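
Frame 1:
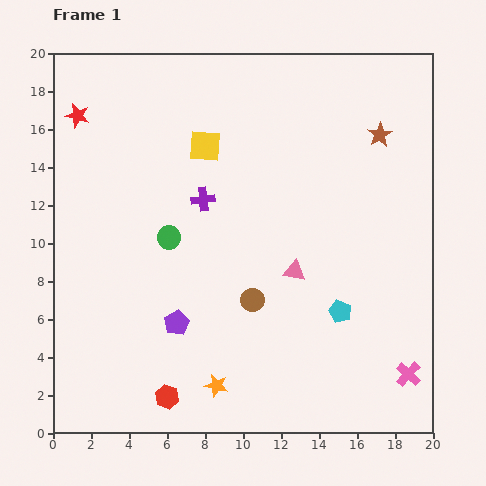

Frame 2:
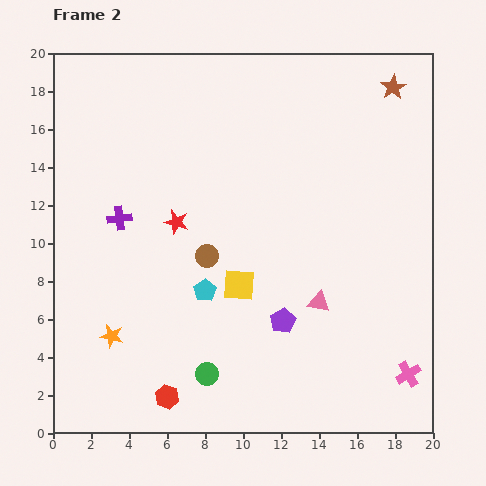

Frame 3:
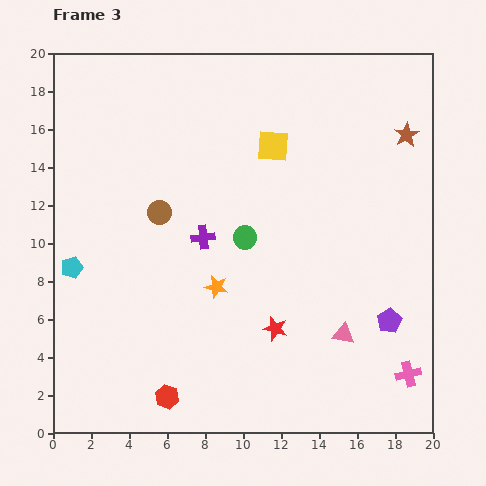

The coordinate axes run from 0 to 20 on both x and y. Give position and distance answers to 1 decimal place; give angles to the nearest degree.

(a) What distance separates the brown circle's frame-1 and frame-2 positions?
3.3

The brown circle moved from (10.5, 7.0) to (8.1, 9.3), a distance of √(2.4² + 2.3²) ≈ 3.3.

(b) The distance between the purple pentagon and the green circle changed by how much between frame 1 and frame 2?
+0.4

Distance in frame 1: 4.5. Distance in frame 2: 4.9.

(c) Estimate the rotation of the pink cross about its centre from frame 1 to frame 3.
34° clockwise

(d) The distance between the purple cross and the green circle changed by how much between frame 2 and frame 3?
-7.2

Distance in frame 2: 9.4. Distance in frame 3: 2.2.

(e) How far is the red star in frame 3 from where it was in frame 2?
7.6

The red star moved from (6.5, 11.1) to (11.7, 5.5), a distance of √(5.2² + 5.6²) ≈ 7.6.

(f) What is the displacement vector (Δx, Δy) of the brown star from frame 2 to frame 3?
(0.7, -2.5)

The brown star was at (17.9, 18.2) in frame 2 and (18.6, 15.7) in frame 3.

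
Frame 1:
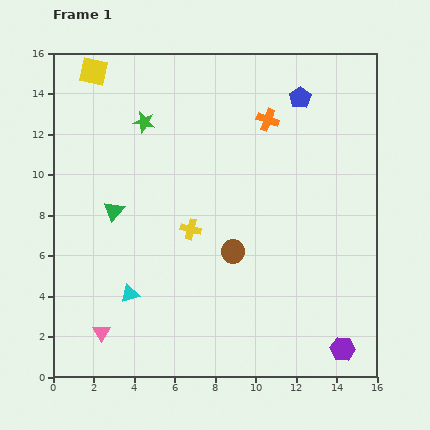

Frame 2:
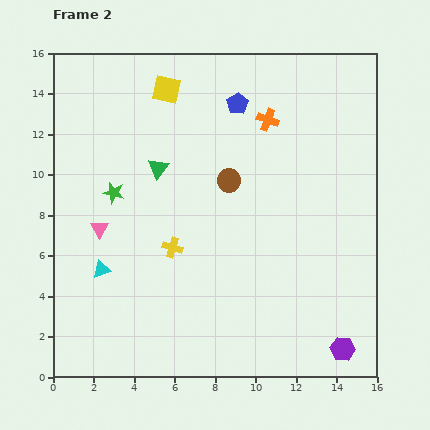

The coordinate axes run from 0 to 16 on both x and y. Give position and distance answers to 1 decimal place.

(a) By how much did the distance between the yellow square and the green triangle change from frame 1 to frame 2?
-3.1

Distance in frame 1: 7.0. Distance in frame 2: 3.9.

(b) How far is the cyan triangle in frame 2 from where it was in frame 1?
1.8

The cyan triangle moved from (3.8, 4.1) to (2.4, 5.3), a distance of √(1.4² + 1.2²) ≈ 1.8.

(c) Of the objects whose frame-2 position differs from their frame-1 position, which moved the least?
the yellow cross

(moved 1.3)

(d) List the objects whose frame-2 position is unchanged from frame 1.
the orange cross, the purple hexagon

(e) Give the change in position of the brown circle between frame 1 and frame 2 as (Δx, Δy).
(-0.2, 3.5)

The brown circle was at (8.9, 6.2) in frame 1 and (8.7, 9.7) in frame 2.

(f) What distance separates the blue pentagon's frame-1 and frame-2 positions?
3.1

The blue pentagon moved from (12.2, 13.8) to (9.1, 13.5), a distance of √(3.1² + 0.3²) ≈ 3.1.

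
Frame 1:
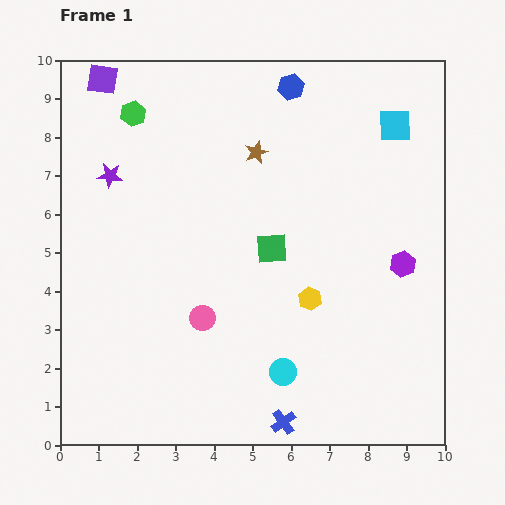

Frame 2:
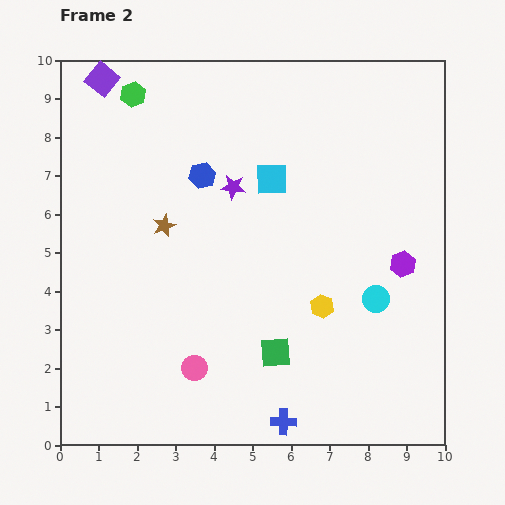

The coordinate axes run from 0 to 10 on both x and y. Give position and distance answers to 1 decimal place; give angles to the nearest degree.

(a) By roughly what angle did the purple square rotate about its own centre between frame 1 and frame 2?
32° clockwise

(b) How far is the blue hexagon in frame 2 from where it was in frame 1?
3.3

The blue hexagon moved from (6.0, 9.3) to (3.7, 7.0), a distance of √(2.3² + 2.3²) ≈ 3.3.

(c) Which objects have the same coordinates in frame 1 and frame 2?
the purple hexagon, the purple square, the blue cross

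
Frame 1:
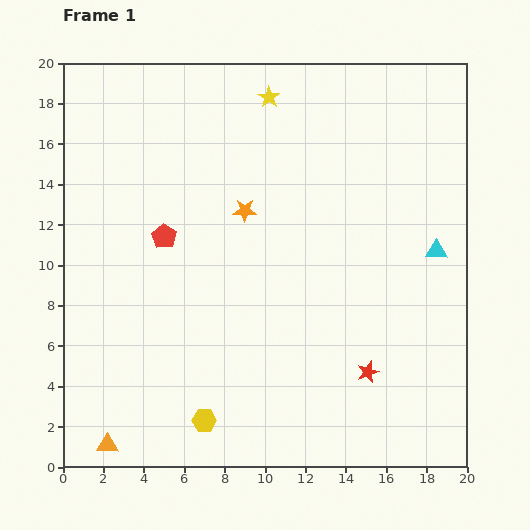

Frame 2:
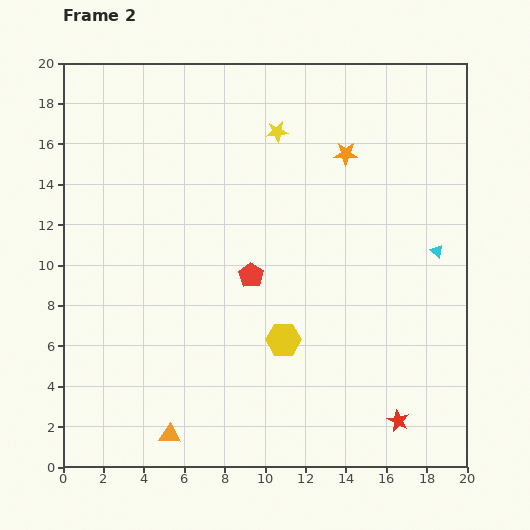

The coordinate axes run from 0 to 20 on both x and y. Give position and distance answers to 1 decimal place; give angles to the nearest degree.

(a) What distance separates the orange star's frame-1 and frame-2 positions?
5.7

The orange star moved from (9.0, 12.7) to (14.0, 15.5), a distance of √(5.0² + 2.8²) ≈ 5.7.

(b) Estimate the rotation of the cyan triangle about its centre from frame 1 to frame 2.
39° clockwise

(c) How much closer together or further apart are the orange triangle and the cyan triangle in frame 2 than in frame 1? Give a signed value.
-2.9

Distance in frame 1: 18.9. Distance in frame 2: 16.0.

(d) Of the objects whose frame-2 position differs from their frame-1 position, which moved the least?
the yellow star

(moved 1.7)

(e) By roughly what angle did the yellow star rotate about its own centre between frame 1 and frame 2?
31° clockwise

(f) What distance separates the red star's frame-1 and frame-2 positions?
2.8

The red star moved from (15.1, 4.7) to (16.6, 2.3), a distance of √(1.5² + 2.4²) ≈ 2.8.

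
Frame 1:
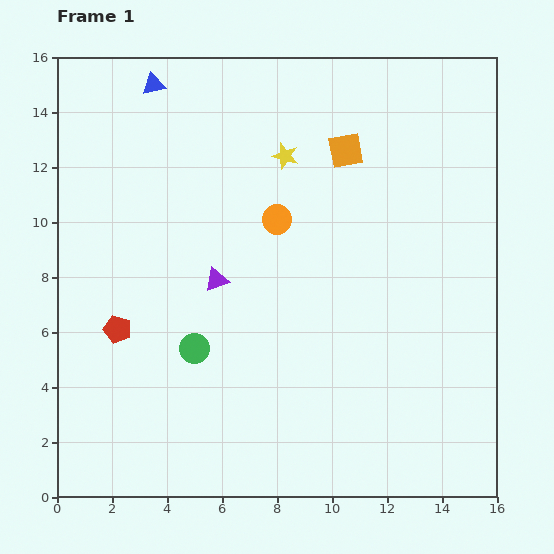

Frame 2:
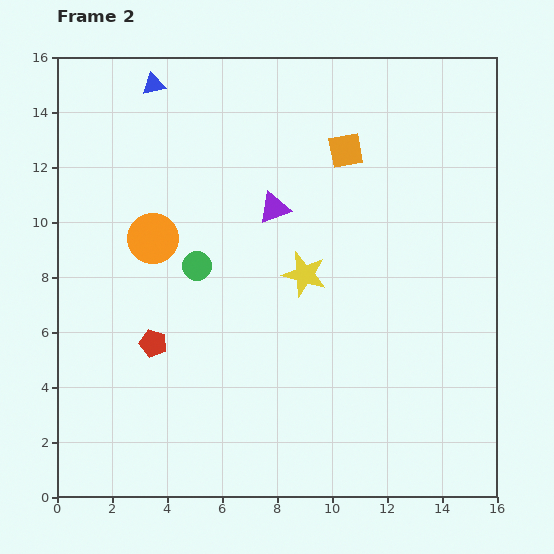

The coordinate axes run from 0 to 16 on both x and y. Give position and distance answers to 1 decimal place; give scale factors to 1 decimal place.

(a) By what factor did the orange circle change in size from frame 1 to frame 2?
1.7×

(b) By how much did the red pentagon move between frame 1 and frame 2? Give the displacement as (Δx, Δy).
(1.3, -0.5)

The red pentagon was at (2.2, 6.1) in frame 1 and (3.5, 5.6) in frame 2.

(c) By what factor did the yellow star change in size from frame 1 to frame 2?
1.7×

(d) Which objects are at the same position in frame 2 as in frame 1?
the blue triangle, the orange square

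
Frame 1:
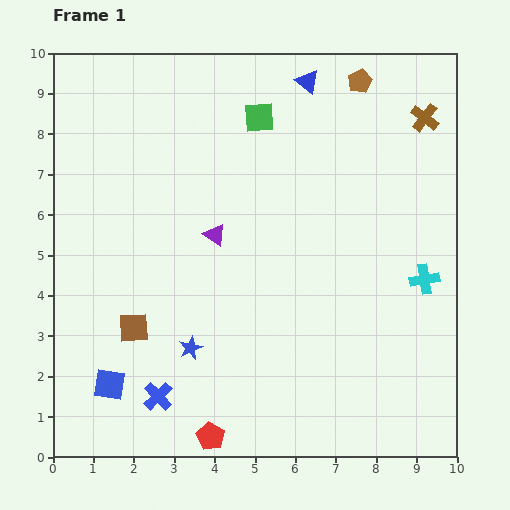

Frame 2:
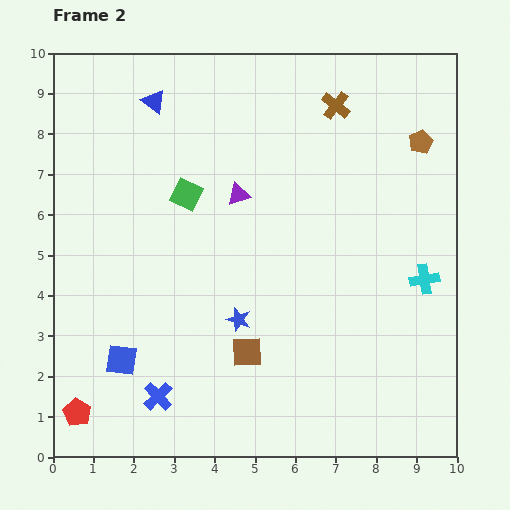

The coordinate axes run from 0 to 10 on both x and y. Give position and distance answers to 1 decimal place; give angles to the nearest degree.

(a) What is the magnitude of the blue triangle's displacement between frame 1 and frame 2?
3.8

The blue triangle moved from (6.3, 9.3) to (2.5, 8.8), a distance of √(3.8² + 0.5²) ≈ 3.8.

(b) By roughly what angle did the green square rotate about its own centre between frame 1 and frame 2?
30° clockwise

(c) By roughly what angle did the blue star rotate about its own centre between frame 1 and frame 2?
29° counter-clockwise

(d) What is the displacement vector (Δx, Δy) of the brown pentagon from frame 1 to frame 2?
(1.5, -1.5)

The brown pentagon was at (7.6, 9.3) in frame 1 and (9.1, 7.8) in frame 2.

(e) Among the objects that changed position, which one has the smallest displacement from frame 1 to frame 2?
the blue square

(moved 0.7)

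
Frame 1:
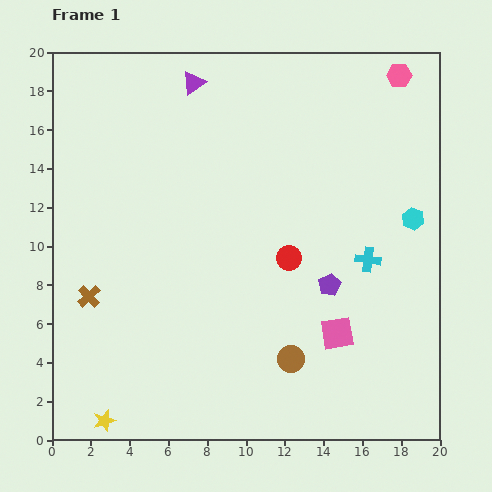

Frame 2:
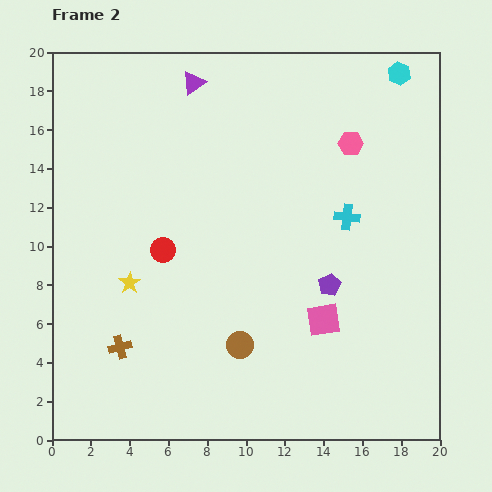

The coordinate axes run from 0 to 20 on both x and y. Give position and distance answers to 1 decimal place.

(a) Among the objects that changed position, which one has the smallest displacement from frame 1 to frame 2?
the pink square

(moved 1.0)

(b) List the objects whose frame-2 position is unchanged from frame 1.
the purple triangle, the purple pentagon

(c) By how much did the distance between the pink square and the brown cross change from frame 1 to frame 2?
-2.3

Distance in frame 1: 12.9. Distance in frame 2: 10.6.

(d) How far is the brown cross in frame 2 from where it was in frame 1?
3.1

The brown cross moved from (1.9, 7.4) to (3.5, 4.8), a distance of √(1.6² + 2.6²) ≈ 3.1.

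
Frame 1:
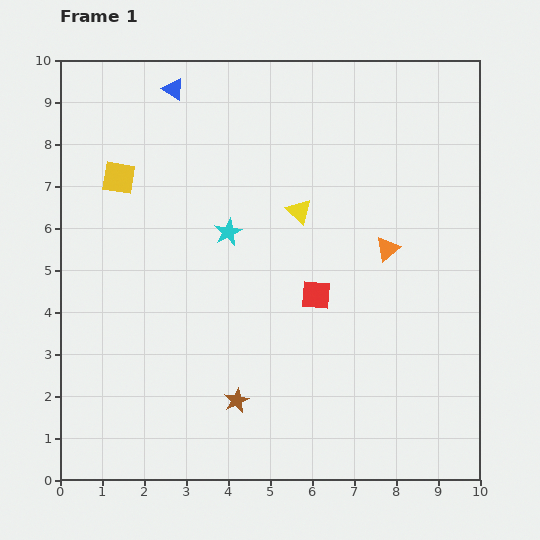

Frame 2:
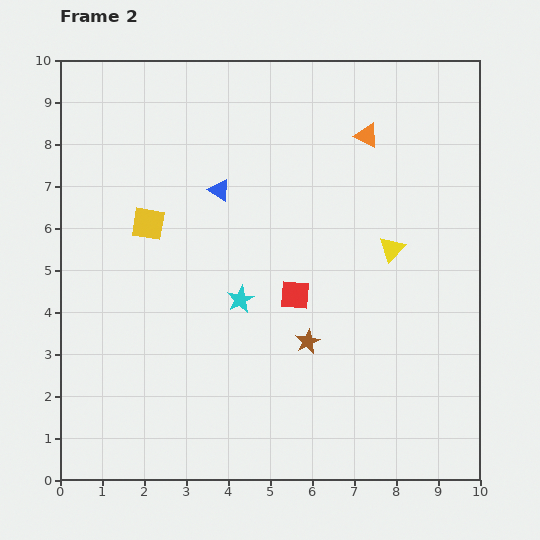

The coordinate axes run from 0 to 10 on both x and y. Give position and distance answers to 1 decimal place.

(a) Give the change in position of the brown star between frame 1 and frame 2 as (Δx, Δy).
(1.7, 1.4)

The brown star was at (4.2, 1.9) in frame 1 and (5.9, 3.3) in frame 2.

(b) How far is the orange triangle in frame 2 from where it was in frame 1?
2.7

The orange triangle moved from (7.8, 5.5) to (7.3, 8.2), a distance of √(0.5² + 2.7²) ≈ 2.7.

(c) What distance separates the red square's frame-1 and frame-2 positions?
0.5

The red square moved from (6.1, 4.4) to (5.6, 4.4), a distance of √(0.5² + 0.0²) ≈ 0.5.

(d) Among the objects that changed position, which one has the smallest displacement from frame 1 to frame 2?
the red square

(moved 0.5)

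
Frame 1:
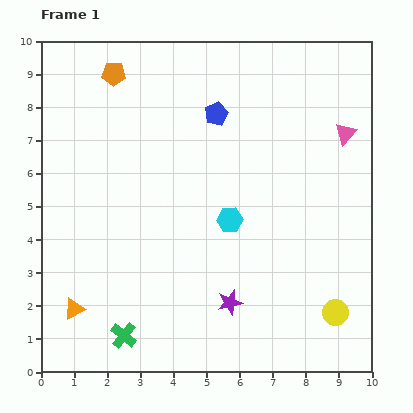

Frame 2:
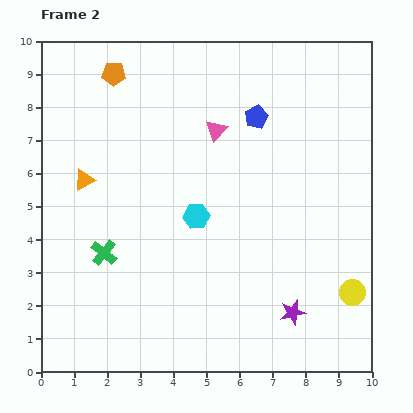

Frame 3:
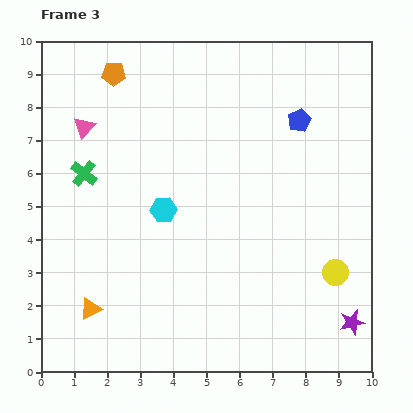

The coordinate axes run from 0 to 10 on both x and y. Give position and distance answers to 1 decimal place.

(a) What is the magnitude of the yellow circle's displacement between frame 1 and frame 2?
0.8

The yellow circle moved from (8.9, 1.8) to (9.4, 2.4), a distance of √(0.5² + 0.6²) ≈ 0.8.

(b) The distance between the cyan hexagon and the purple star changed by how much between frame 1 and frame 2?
+1.6

Distance in frame 1: 2.5. Distance in frame 2: 4.1.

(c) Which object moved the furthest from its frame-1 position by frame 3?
the pink triangle

(moved 7.9; next 5.0)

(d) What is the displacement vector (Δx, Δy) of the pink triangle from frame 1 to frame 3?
(-7.9, 0.2)

The pink triangle was at (9.2, 7.2) in frame 1 and (1.3, 7.4) in frame 3.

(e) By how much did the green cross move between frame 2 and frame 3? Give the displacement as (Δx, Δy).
(-0.6, 2.4)

The green cross was at (1.9, 3.6) in frame 2 and (1.3, 6.0) in frame 3.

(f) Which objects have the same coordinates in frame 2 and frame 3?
the orange pentagon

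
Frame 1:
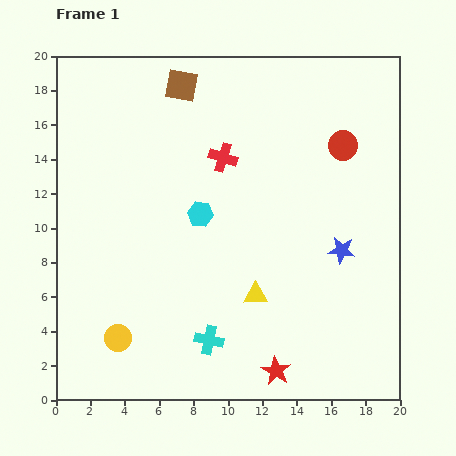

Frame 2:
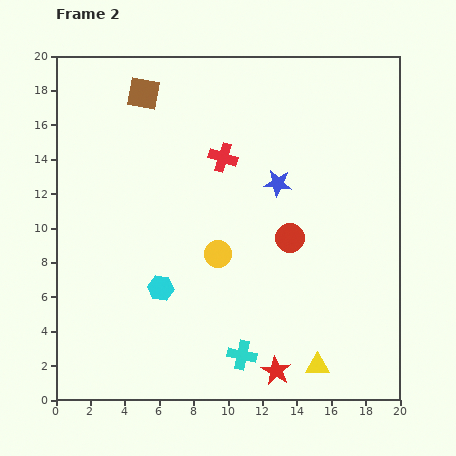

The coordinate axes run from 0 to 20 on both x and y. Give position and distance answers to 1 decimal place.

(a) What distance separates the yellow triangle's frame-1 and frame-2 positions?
5.5

The yellow triangle moved from (11.6, 6.1) to (15.2, 2.0), a distance of √(3.6² + 4.1²) ≈ 5.5.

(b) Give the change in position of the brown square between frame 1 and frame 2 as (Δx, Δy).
(-2.2, -0.5)

The brown square was at (7.3, 18.3) in frame 1 and (5.1, 17.8) in frame 2.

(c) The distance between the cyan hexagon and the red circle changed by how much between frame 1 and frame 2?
-1.2

Distance in frame 1: 9.2. Distance in frame 2: 8.0.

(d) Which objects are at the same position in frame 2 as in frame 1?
the red cross, the red star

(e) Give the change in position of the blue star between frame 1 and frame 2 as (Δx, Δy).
(-3.7, 3.9)

The blue star was at (16.6, 8.7) in frame 1 and (12.9, 12.6) in frame 2.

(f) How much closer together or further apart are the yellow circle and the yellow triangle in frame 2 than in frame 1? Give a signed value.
+0.3

Distance in frame 1: 8.4. Distance in frame 2: 8.7.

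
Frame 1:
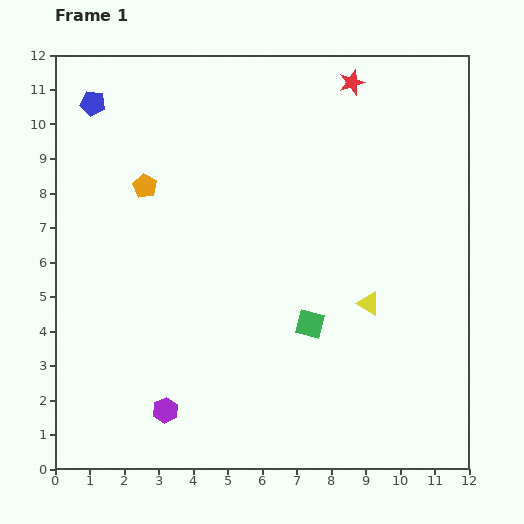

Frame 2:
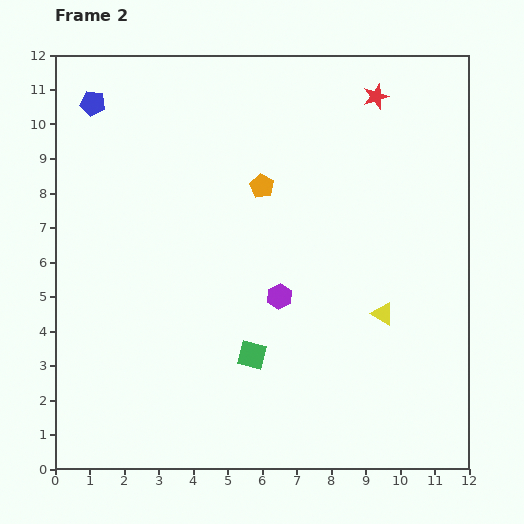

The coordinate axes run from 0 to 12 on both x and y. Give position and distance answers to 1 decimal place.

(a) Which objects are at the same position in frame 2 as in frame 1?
the blue pentagon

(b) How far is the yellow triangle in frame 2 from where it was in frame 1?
0.5

The yellow triangle moved from (9.1, 4.8) to (9.5, 4.5), a distance of √(0.4² + 0.3²) ≈ 0.5.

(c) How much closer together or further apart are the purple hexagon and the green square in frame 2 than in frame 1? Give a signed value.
-3.0

Distance in frame 1: 4.9. Distance in frame 2: 1.9.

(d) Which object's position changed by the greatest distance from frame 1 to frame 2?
the purple hexagon

(moved 4.7; next 3.4)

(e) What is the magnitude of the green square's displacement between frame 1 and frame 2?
1.9

The green square moved from (7.4, 4.2) to (5.7, 3.3), a distance of √(1.7² + 0.9²) ≈ 1.9.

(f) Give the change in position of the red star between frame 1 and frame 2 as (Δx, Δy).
(0.7, -0.4)

The red star was at (8.6, 11.2) in frame 1 and (9.3, 10.8) in frame 2.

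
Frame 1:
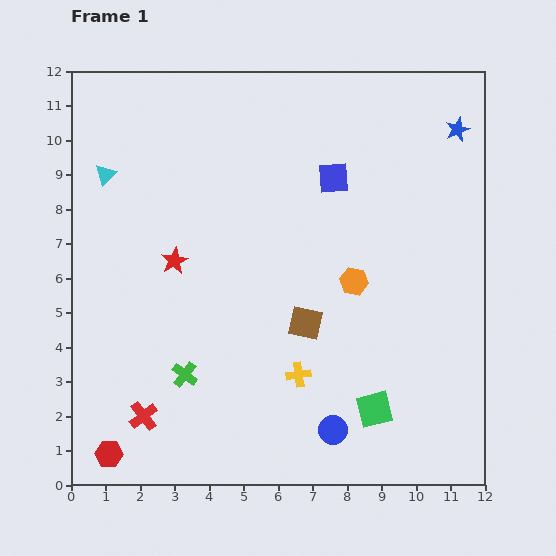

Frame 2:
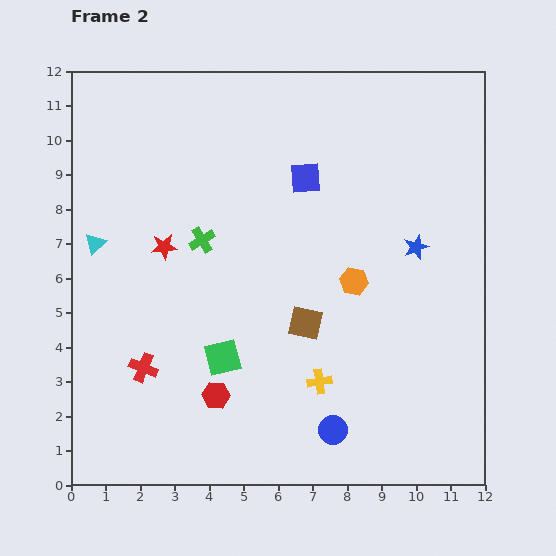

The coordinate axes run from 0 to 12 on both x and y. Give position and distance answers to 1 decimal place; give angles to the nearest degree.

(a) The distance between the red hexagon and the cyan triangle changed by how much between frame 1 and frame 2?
-2.5

Distance in frame 1: 8.1. Distance in frame 2: 5.6.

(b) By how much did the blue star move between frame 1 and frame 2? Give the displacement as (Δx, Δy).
(-1.2, -3.4)

The blue star was at (11.2, 10.3) in frame 1 and (10.0, 6.9) in frame 2.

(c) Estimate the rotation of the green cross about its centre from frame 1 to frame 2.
21° clockwise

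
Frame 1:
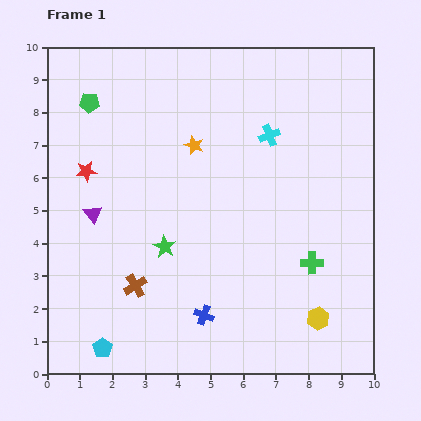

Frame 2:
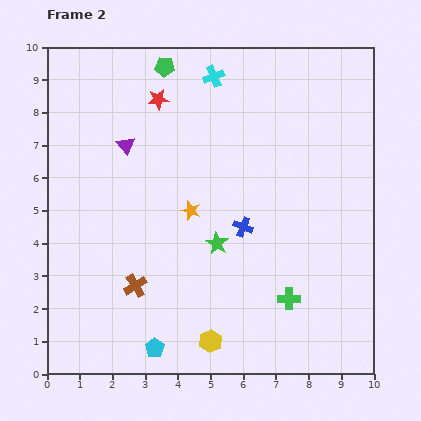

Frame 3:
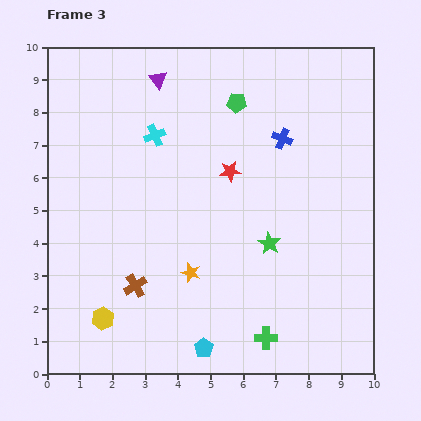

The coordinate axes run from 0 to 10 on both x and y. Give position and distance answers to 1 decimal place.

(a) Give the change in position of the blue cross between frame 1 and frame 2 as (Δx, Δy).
(1.2, 2.7)

The blue cross was at (4.8, 1.8) in frame 1 and (6.0, 4.5) in frame 2.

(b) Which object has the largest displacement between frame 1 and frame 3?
the yellow hexagon

(moved 6.6; next 5.9)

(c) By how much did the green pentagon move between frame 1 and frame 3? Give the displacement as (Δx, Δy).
(4.5, 0.0)

The green pentagon was at (1.3, 8.3) in frame 1 and (5.8, 8.3) in frame 3.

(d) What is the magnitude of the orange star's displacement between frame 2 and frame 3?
1.9

The orange star moved from (4.4, 5.0) to (4.4, 3.1), a distance of √(0.0² + 1.9²) ≈ 1.9.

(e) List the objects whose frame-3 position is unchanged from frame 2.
the brown cross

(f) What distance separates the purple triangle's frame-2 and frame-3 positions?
2.2

The purple triangle moved from (2.4, 7.0) to (3.4, 9.0), a distance of √(1.0² + 2.0²) ≈ 2.2.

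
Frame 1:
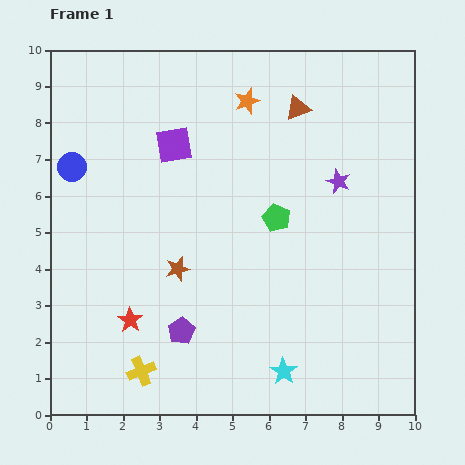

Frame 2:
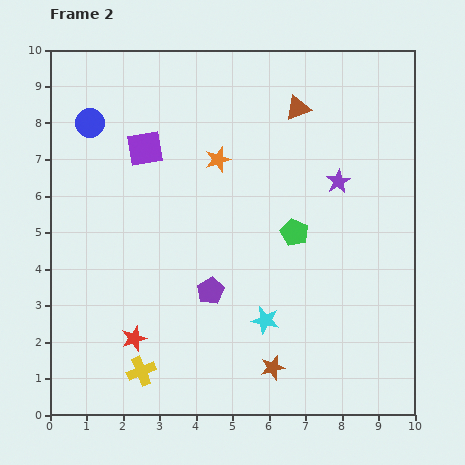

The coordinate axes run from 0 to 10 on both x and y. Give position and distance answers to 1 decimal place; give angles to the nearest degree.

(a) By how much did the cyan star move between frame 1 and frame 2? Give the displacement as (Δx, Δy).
(-0.5, 1.4)

The cyan star was at (6.4, 1.2) in frame 1 and (5.9, 2.6) in frame 2.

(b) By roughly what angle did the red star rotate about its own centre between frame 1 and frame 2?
20° clockwise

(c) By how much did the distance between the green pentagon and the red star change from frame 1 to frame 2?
+0.4

Distance in frame 1: 4.9. Distance in frame 2: 5.3.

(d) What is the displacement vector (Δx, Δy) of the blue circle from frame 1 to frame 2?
(0.5, 1.2)

The blue circle was at (0.6, 6.8) in frame 1 and (1.1, 8.0) in frame 2.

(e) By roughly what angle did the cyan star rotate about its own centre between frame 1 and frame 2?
21° counter-clockwise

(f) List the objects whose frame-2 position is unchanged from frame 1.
the purple star, the yellow cross, the brown triangle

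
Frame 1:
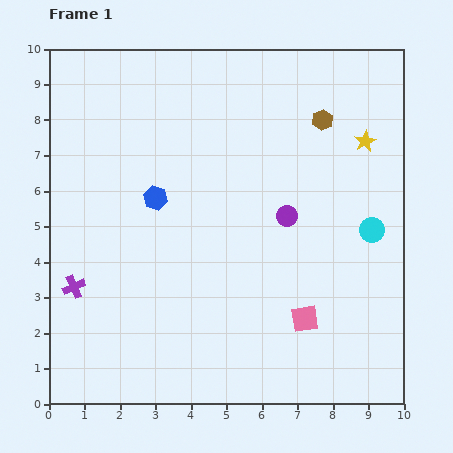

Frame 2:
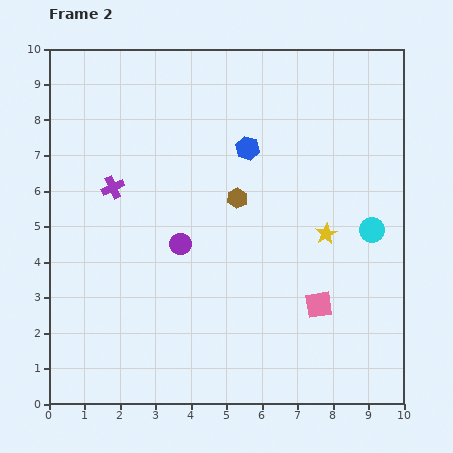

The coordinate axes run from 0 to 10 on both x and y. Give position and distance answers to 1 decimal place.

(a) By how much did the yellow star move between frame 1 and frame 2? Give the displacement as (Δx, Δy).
(-1.1, -2.6)

The yellow star was at (8.9, 7.4) in frame 1 and (7.8, 4.8) in frame 2.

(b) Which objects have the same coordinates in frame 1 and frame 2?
the cyan circle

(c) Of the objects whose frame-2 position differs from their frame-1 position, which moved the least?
the pink square

(moved 0.6)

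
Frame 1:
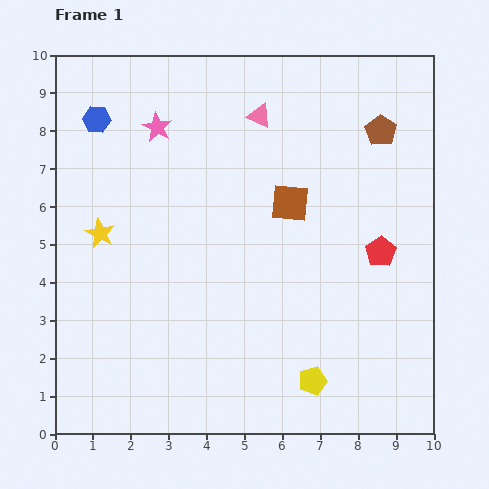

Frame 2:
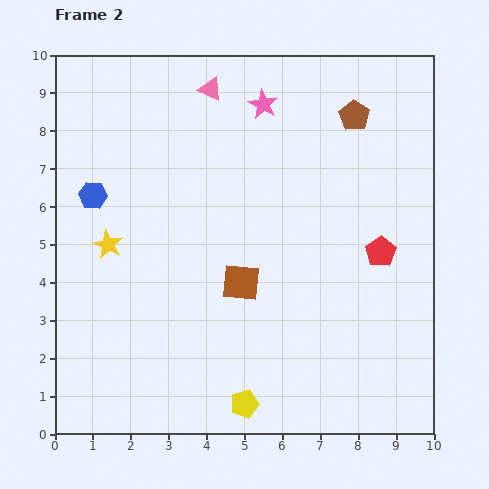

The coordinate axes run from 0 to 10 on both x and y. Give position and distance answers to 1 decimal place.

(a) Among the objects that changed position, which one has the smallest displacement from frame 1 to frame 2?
the yellow star

(moved 0.4)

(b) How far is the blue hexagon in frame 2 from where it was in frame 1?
2.0

The blue hexagon moved from (1.1, 8.3) to (1.0, 6.3), a distance of √(0.1² + 2.0²) ≈ 2.0.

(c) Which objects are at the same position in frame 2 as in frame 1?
the red pentagon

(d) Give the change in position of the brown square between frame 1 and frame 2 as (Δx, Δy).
(-1.3, -2.1)

The brown square was at (6.2, 6.1) in frame 1 and (4.9, 4.0) in frame 2.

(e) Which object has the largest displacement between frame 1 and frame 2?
the pink star

(moved 2.9; next 2.5)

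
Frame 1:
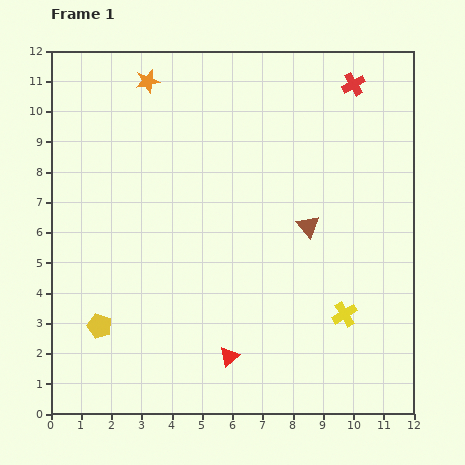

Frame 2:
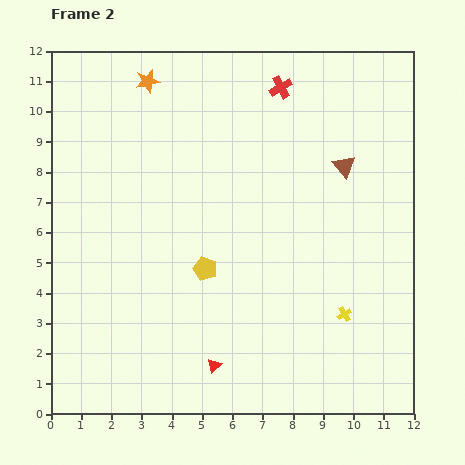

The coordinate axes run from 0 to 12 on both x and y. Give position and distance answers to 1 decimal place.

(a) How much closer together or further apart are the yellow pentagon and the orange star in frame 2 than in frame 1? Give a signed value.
-1.8

Distance in frame 1: 8.3. Distance in frame 2: 6.5.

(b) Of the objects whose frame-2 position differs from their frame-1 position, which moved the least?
the red triangle

(moved 0.6)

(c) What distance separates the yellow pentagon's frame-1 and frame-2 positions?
4.0

The yellow pentagon moved from (1.6, 2.9) to (5.1, 4.8), a distance of √(3.5² + 1.9²) ≈ 4.0.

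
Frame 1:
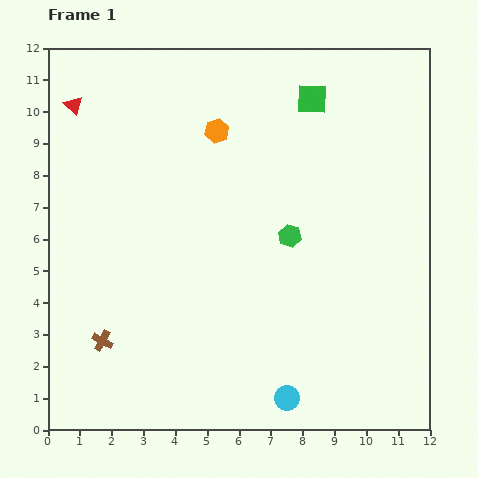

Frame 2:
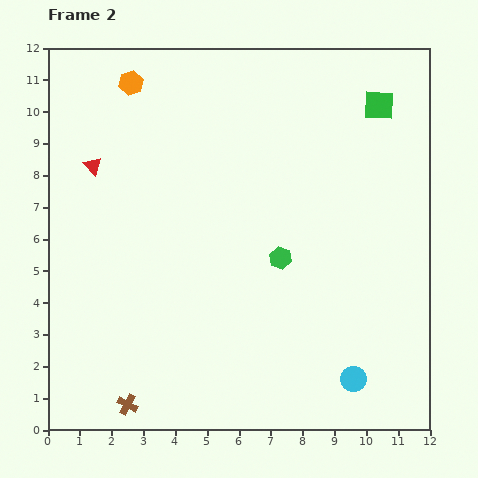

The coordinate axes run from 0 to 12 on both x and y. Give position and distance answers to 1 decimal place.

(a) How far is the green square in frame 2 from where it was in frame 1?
2.1

The green square moved from (8.3, 10.4) to (10.4, 10.2), a distance of √(2.1² + 0.2²) ≈ 2.1.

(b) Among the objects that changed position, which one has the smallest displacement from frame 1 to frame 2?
the green hexagon

(moved 0.8)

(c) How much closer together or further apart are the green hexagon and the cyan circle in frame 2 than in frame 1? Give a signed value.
-0.7

Distance in frame 1: 5.1. Distance in frame 2: 4.4.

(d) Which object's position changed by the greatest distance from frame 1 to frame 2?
the orange hexagon

(moved 3.1; next 2.2)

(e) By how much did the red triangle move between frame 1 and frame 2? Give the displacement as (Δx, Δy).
(0.6, -1.9)

The red triangle was at (0.8, 10.2) in frame 1 and (1.4, 8.3) in frame 2.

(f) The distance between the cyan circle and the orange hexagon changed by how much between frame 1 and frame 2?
+2.9

Distance in frame 1: 8.7. Distance in frame 2: 11.6.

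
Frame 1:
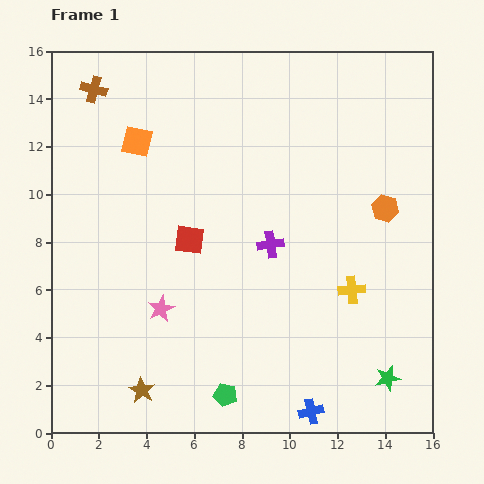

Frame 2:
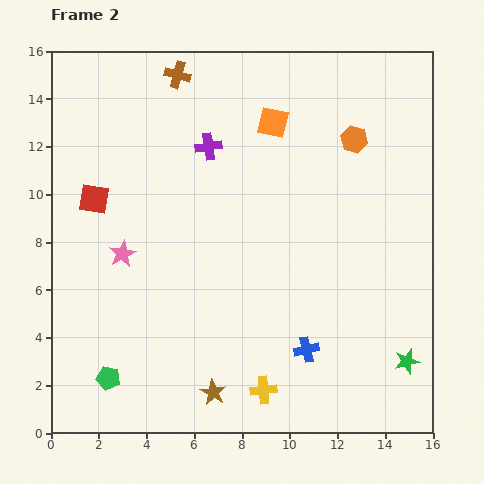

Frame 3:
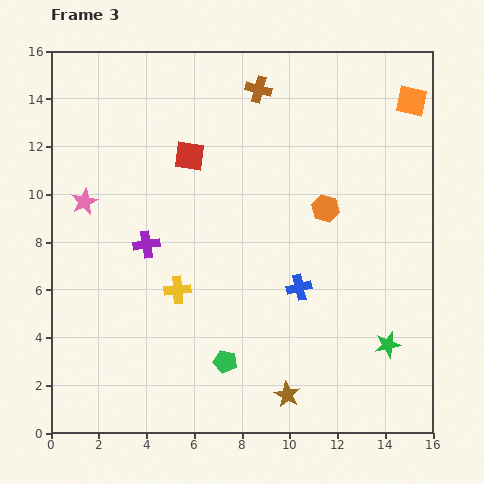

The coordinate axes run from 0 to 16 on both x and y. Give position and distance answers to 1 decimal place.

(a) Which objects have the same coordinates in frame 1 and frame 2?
none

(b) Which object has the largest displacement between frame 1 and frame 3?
the orange square

(moved 11.6; next 7.3)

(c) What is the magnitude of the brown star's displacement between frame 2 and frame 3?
3.1

The brown star moved from (6.8, 1.7) to (9.9, 1.6), a distance of √(3.1² + 0.1²) ≈ 3.1.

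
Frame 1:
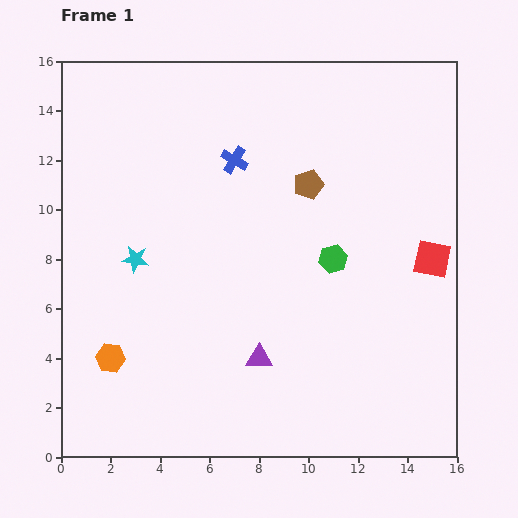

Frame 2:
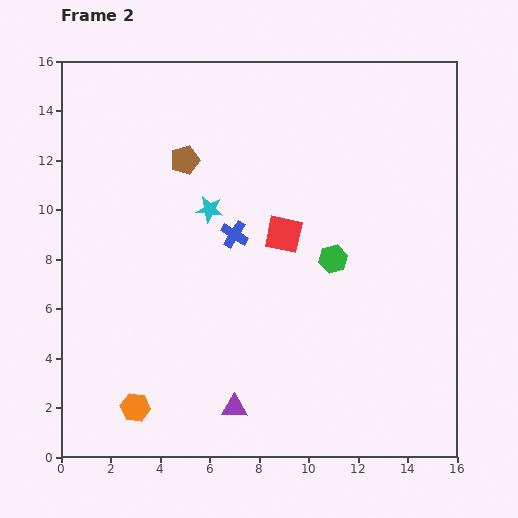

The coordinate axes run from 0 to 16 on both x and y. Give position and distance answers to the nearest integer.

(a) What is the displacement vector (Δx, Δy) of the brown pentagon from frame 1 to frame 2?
(-5, 1)

The brown pentagon was at (10, 11) in frame 1 and (5, 12) in frame 2.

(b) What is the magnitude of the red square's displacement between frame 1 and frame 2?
6

The red square moved from (15, 8) to (9, 9), a distance of √(6² + 1²) ≈ 6.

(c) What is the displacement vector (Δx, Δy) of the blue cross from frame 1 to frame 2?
(0, -3)

The blue cross was at (7, 12) in frame 1 and (7, 9) in frame 2.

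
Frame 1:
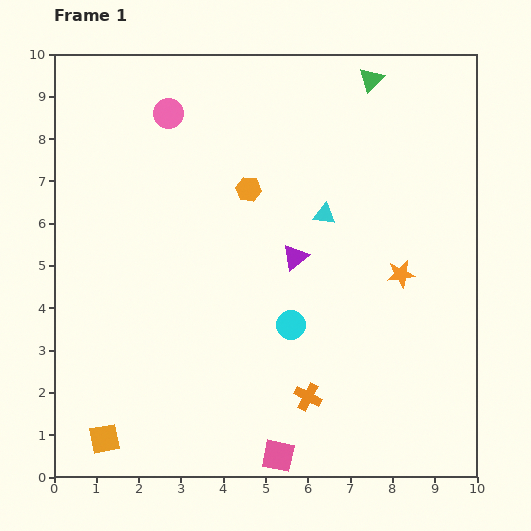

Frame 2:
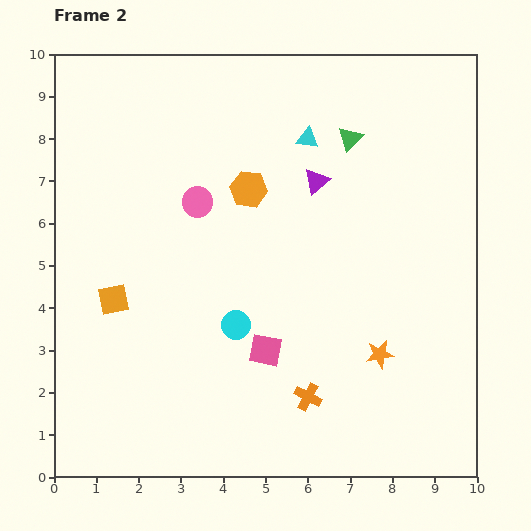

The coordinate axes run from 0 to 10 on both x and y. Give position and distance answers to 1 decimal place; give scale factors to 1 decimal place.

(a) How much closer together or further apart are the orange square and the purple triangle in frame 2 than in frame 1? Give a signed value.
-0.6

Distance in frame 1: 6.2. Distance in frame 2: 5.6.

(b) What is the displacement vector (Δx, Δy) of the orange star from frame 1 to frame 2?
(-0.5, -1.9)

The orange star was at (8.2, 4.8) in frame 1 and (7.7, 2.9) in frame 2.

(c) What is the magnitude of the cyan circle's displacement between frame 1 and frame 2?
1.3

The cyan circle moved from (5.6, 3.6) to (4.3, 3.6), a distance of √(1.3² + 0.0²) ≈ 1.3.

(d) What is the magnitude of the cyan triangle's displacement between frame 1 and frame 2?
1.8

The cyan triangle moved from (6.4, 6.2) to (6.0, 8.0), a distance of √(0.4² + 1.8²) ≈ 1.8.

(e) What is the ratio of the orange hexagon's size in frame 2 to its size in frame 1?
1.5×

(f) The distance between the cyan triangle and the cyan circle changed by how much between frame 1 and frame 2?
+2.0

Distance in frame 1: 2.7. Distance in frame 2: 4.7.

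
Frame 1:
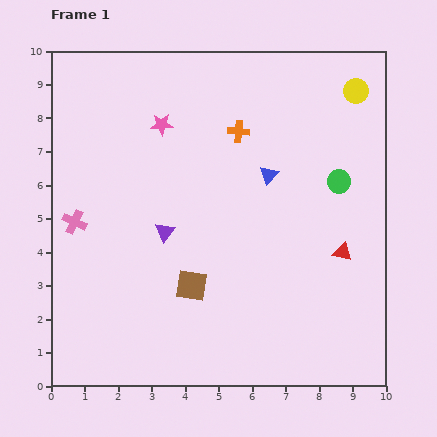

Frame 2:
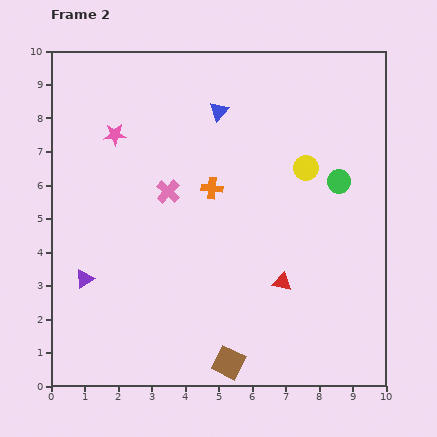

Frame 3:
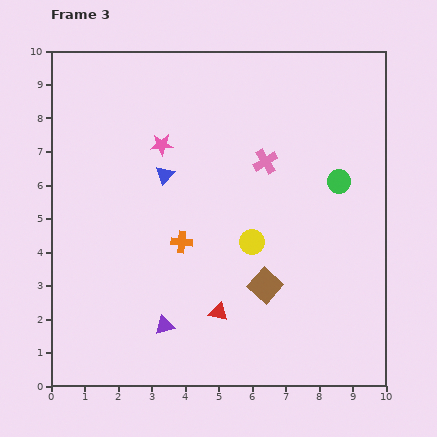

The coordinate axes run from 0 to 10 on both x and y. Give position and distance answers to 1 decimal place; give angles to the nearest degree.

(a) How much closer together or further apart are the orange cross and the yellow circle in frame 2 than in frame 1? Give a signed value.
-0.8

Distance in frame 1: 3.7. Distance in frame 2: 2.9.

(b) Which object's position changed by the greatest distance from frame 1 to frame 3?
the pink cross

(moved 6.0; next 5.5)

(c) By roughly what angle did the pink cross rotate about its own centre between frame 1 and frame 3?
33° clockwise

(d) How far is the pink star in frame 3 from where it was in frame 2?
1.4

The pink star moved from (1.9, 7.5) to (3.3, 7.2), a distance of √(1.4² + 0.3²) ≈ 1.4.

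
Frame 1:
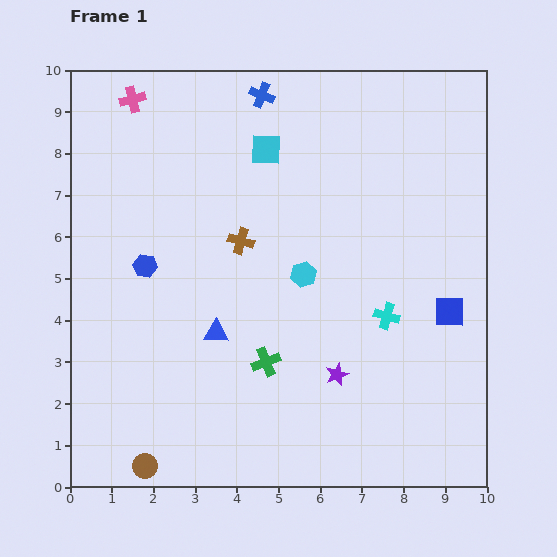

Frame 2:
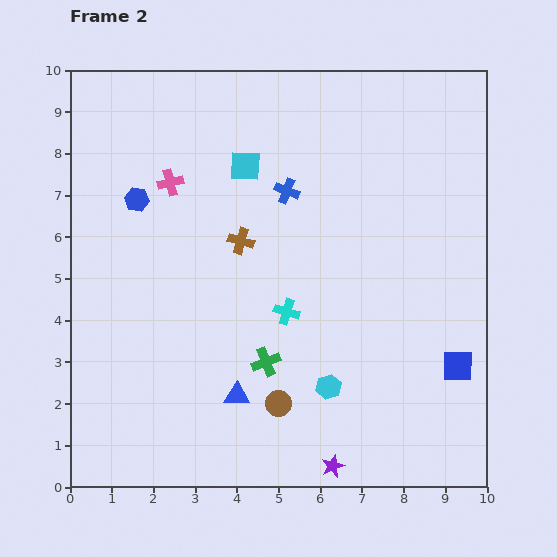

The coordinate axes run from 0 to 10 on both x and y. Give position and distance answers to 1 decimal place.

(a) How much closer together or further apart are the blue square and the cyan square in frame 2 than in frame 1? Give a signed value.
+1.1

Distance in frame 1: 5.9. Distance in frame 2: 7.0.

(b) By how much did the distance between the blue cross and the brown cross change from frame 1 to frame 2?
-1.9

Distance in frame 1: 3.5. Distance in frame 2: 1.6.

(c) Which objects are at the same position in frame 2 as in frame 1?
the green cross, the brown cross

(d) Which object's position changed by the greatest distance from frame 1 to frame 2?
the brown circle

(moved 3.5; next 2.8)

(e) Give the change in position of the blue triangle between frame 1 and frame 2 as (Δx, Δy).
(0.5, -1.5)

The blue triangle was at (3.5, 3.7) in frame 1 and (4.0, 2.2) in frame 2.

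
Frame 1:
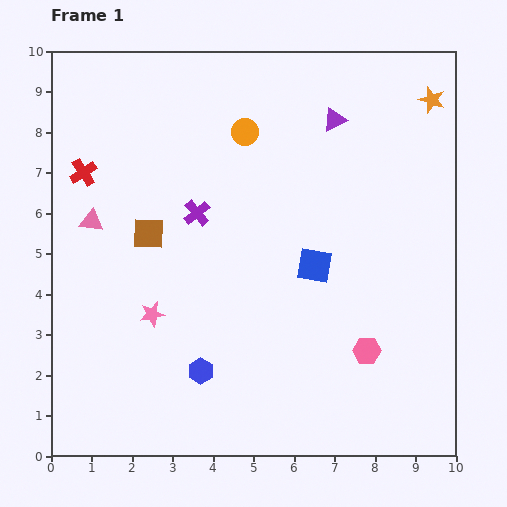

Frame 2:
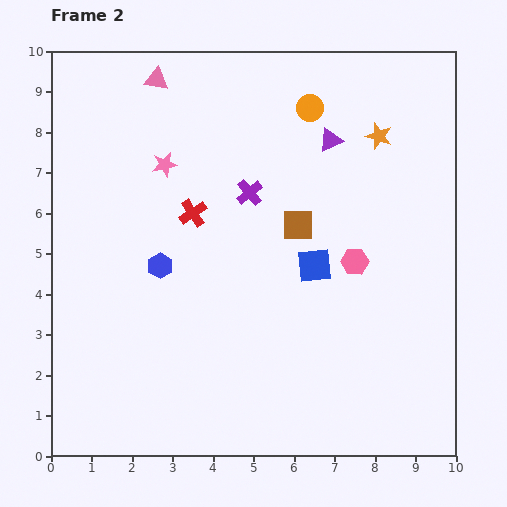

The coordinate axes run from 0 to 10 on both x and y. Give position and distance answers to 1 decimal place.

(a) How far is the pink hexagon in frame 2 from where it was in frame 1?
2.2

The pink hexagon moved from (7.8, 2.6) to (7.5, 4.8), a distance of √(0.3² + 2.2²) ≈ 2.2.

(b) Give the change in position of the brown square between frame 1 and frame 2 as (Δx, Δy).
(3.7, 0.2)

The brown square was at (2.4, 5.5) in frame 1 and (6.1, 5.7) in frame 2.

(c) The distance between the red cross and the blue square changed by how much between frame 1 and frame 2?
-2.8

Distance in frame 1: 6.1. Distance in frame 2: 3.3.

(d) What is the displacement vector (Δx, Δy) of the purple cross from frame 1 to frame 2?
(1.3, 0.5)

The purple cross was at (3.6, 6.0) in frame 1 and (4.9, 6.5) in frame 2.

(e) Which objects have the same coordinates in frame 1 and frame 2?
the blue square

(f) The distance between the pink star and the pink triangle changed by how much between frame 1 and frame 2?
-0.6

Distance in frame 1: 2.7. Distance in frame 2: 2.1.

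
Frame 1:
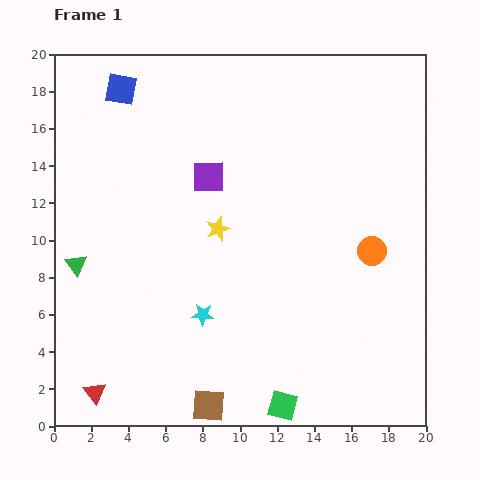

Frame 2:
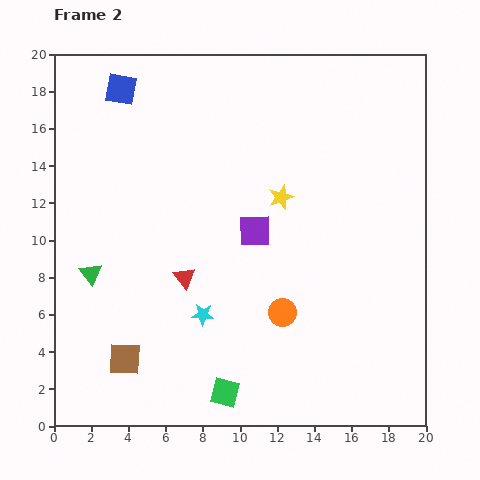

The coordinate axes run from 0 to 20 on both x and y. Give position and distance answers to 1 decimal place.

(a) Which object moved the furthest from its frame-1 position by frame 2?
the red triangle

(moved 7.8; next 5.8)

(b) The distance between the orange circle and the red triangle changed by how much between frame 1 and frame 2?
-11.1

Distance in frame 1: 16.7. Distance in frame 2: 5.6.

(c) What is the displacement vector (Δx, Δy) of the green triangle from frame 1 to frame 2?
(0.8, -0.5)

The green triangle was at (1.2, 8.7) in frame 1 and (2.0, 8.2) in frame 2.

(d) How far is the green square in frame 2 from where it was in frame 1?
3.2

The green square moved from (12.3, 1.1) to (9.2, 1.8), a distance of √(3.1² + 0.7²) ≈ 3.2.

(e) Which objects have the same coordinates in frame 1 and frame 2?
the blue square, the cyan star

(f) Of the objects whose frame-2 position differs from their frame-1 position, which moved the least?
the green triangle

(moved 0.9)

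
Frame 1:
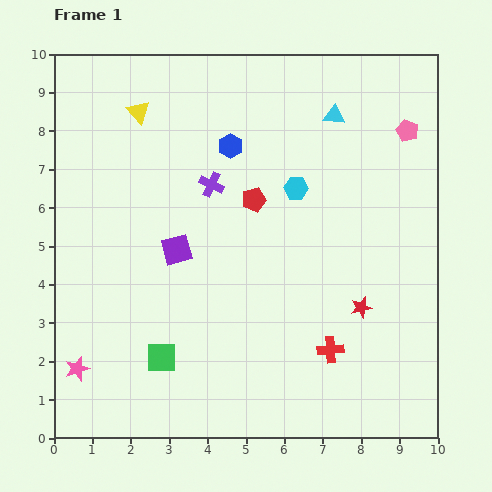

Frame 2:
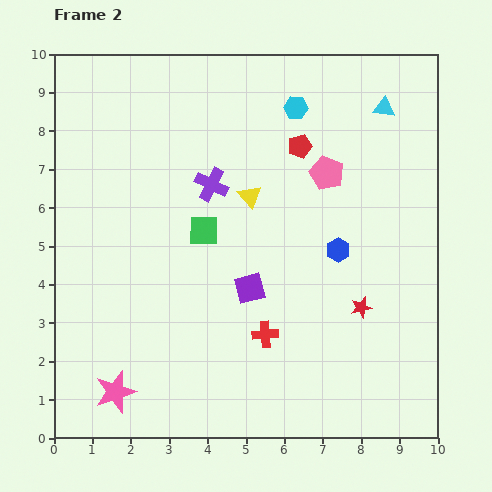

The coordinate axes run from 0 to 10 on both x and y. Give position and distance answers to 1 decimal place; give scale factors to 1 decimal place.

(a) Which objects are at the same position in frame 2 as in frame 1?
the red star, the purple cross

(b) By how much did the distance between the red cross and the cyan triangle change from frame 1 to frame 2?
+0.6

Distance in frame 1: 6.1. Distance in frame 2: 6.7.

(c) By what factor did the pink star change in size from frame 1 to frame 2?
1.7×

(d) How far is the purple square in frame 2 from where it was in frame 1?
2.1

The purple square moved from (3.2, 4.9) to (5.1, 3.9), a distance of √(1.9² + 1.0²) ≈ 2.1.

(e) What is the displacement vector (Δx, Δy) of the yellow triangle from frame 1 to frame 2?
(2.9, -2.2)

The yellow triangle was at (2.2, 8.5) in frame 1 and (5.1, 6.3) in frame 2.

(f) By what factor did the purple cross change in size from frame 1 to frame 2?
1.3×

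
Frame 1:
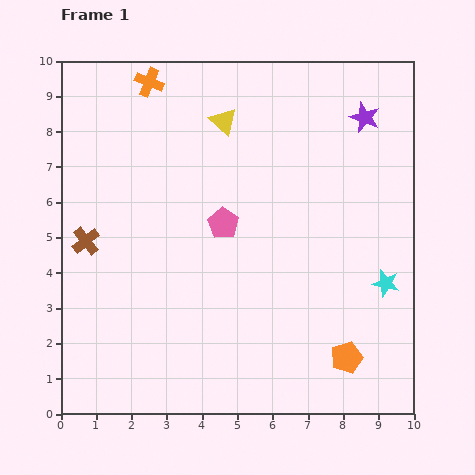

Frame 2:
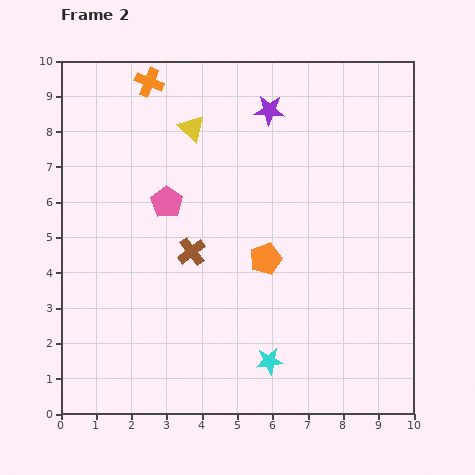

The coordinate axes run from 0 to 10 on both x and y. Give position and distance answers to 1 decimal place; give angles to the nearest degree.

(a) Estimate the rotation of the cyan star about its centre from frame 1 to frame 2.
21° counter-clockwise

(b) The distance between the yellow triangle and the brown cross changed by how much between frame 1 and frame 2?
-1.7

Distance in frame 1: 5.2. Distance in frame 2: 3.5.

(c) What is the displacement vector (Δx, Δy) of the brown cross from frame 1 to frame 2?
(3.0, -0.3)

The brown cross was at (0.7, 4.9) in frame 1 and (3.7, 4.6) in frame 2.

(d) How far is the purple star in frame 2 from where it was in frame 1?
2.7

The purple star moved from (8.6, 8.4) to (5.9, 8.6), a distance of √(2.7² + 0.2²) ≈ 2.7.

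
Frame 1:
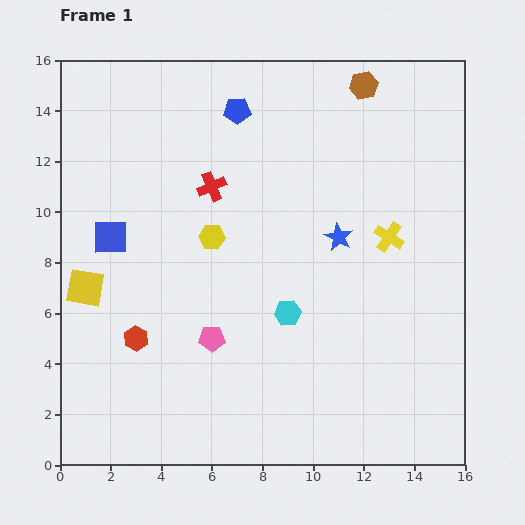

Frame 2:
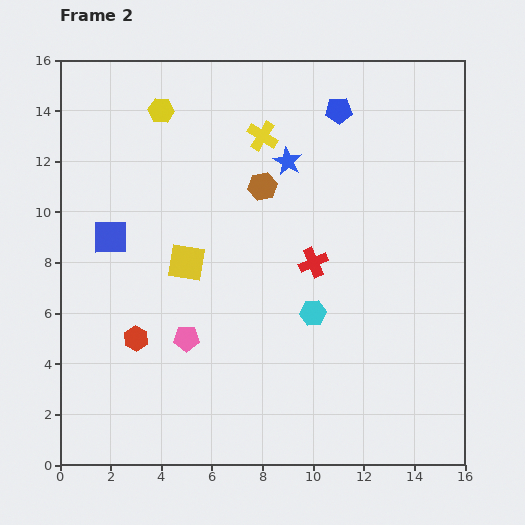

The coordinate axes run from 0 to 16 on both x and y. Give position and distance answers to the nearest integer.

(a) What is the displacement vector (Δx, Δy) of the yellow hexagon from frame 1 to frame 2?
(-2, 5)

The yellow hexagon was at (6, 9) in frame 1 and (4, 14) in frame 2.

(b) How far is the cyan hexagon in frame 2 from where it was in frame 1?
1

The cyan hexagon moved from (9, 6) to (10, 6), a distance of √(1² + 0²) ≈ 1.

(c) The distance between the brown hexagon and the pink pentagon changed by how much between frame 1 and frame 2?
-5

Distance in frame 1: 12. Distance in frame 2: 7.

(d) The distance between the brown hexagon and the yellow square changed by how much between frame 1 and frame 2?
-10

Distance in frame 1: 14. Distance in frame 2: 4.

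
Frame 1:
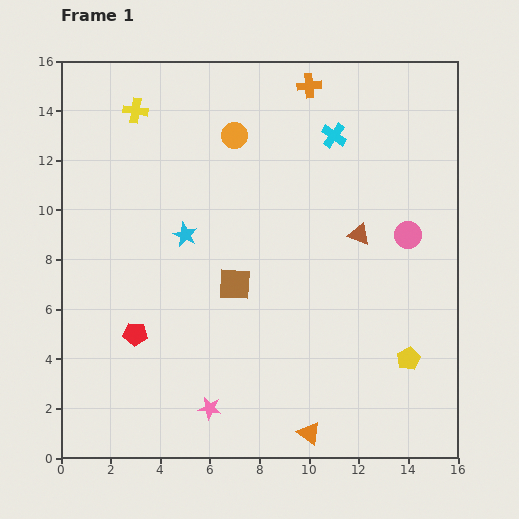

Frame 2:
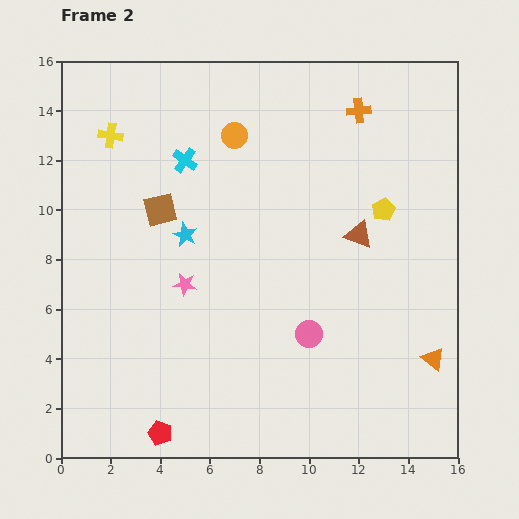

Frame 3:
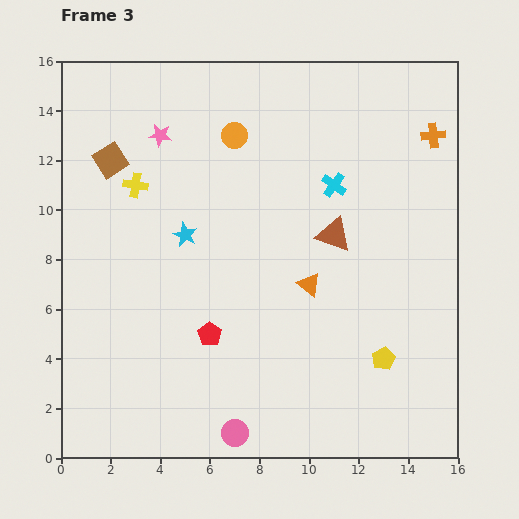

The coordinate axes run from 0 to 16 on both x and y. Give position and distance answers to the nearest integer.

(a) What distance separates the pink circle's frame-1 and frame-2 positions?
6

The pink circle moved from (14, 9) to (10, 5), a distance of √(4² + 4²) ≈ 6.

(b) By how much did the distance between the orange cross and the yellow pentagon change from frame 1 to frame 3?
-3

Distance in frame 1: 12. Distance in frame 3: 9.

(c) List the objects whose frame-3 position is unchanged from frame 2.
the cyan star, the orange circle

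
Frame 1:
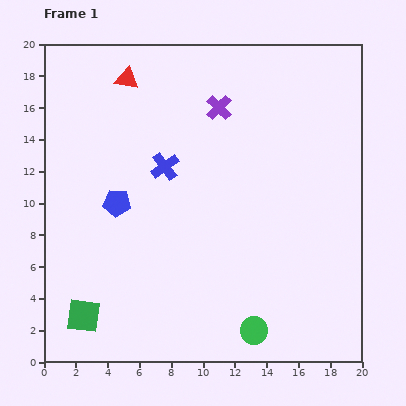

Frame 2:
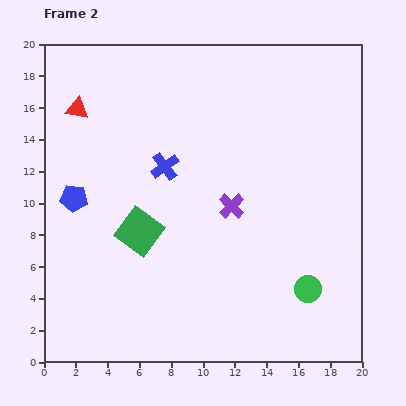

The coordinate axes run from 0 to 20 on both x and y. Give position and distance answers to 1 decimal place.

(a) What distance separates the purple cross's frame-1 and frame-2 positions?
6.3

The purple cross moved from (11.0, 16.0) to (11.8, 9.8), a distance of √(0.8² + 6.2²) ≈ 6.3.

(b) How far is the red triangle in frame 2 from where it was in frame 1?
3.6

The red triangle moved from (5.2, 17.8) to (2.1, 15.9), a distance of √(3.1² + 1.9²) ≈ 3.6.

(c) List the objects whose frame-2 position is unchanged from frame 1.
the blue cross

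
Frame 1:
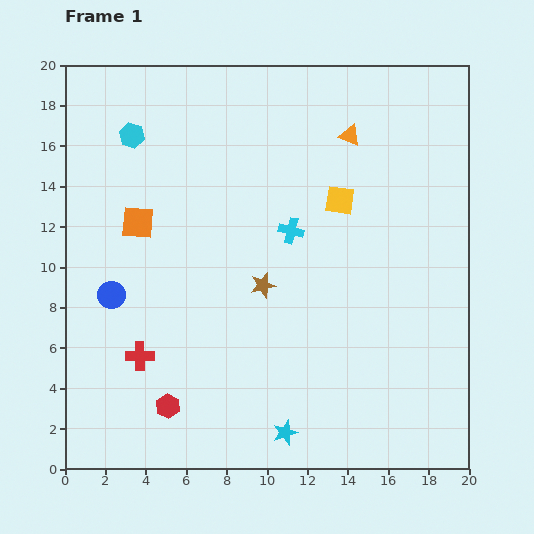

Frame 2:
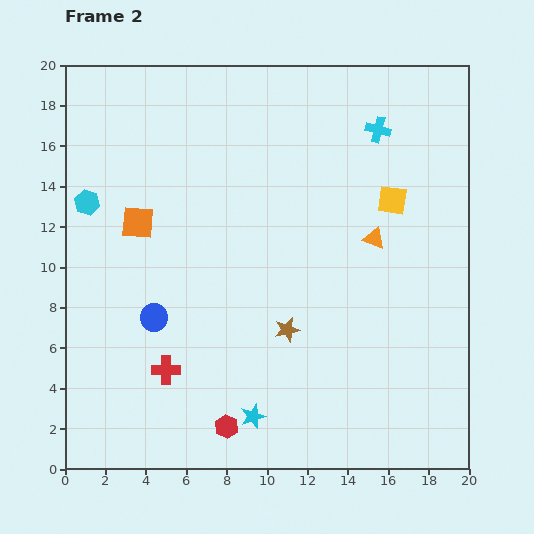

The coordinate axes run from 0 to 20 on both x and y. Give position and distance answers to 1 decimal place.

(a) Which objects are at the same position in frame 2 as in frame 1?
the orange square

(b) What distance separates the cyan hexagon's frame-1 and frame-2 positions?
4.0

The cyan hexagon moved from (3.3, 16.5) to (1.1, 13.2), a distance of √(2.2² + 3.3²) ≈ 4.0.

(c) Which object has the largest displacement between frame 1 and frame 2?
the cyan cross

(moved 6.6; next 5.2)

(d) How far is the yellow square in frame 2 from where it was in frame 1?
2.6

The yellow square moved from (13.6, 13.3) to (16.2, 13.3), a distance of √(2.6² + 0.0²) ≈ 2.6.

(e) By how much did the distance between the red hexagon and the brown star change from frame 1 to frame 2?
-1.9

Distance in frame 1: 7.6. Distance in frame 2: 5.7.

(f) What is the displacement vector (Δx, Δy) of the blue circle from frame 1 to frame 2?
(2.1, -1.1)

The blue circle was at (2.3, 8.6) in frame 1 and (4.4, 7.5) in frame 2.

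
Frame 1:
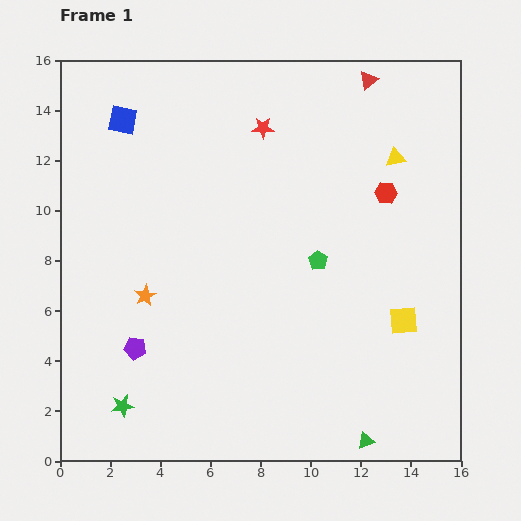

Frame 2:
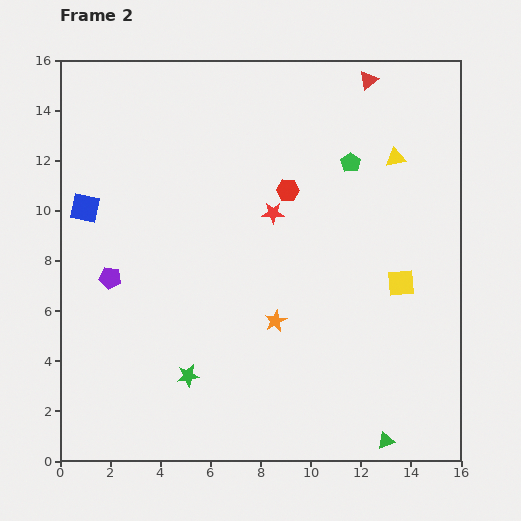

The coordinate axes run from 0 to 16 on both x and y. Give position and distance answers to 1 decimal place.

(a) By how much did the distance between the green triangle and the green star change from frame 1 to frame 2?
-1.5

Distance in frame 1: 9.8. Distance in frame 2: 8.3.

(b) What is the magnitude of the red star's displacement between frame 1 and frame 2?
3.4

The red star moved from (8.1, 13.3) to (8.5, 9.9), a distance of √(0.4² + 3.4²) ≈ 3.4.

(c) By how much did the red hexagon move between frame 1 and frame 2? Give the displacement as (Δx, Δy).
(-3.9, 0.1)

The red hexagon was at (13.0, 10.7) in frame 1 and (9.1, 10.8) in frame 2.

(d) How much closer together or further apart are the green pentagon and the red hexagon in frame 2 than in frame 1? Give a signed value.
-1.1

Distance in frame 1: 3.8. Distance in frame 2: 2.7.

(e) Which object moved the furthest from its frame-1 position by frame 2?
the orange star

(moved 5.3; next 4.1)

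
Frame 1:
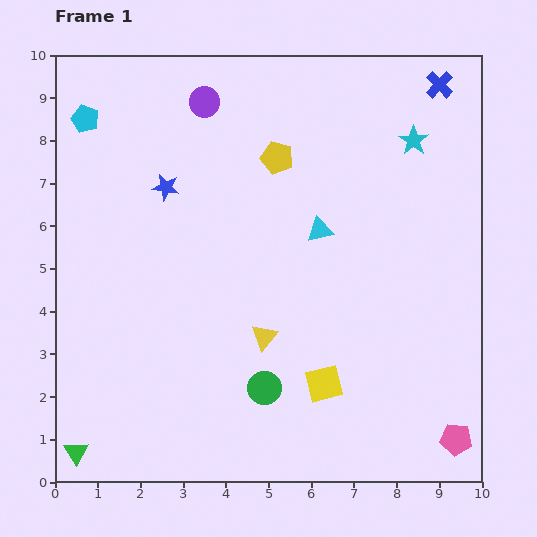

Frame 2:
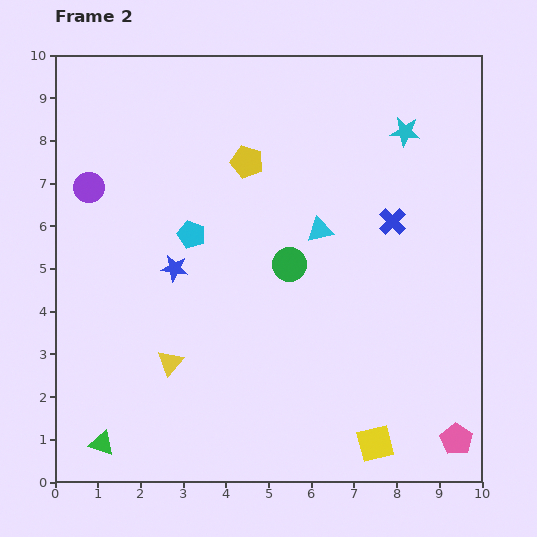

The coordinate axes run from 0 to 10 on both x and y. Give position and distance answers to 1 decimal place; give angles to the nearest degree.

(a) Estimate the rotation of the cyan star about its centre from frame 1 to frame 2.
28° counter-clockwise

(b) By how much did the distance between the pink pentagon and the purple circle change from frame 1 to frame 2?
+0.5

Distance in frame 1: 9.9. Distance in frame 2: 10.4.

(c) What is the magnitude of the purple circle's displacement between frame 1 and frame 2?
3.4

The purple circle moved from (3.5, 8.9) to (0.8, 6.9), a distance of √(2.7² + 2.0²) ≈ 3.4.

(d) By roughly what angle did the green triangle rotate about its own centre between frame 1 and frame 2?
39° counter-clockwise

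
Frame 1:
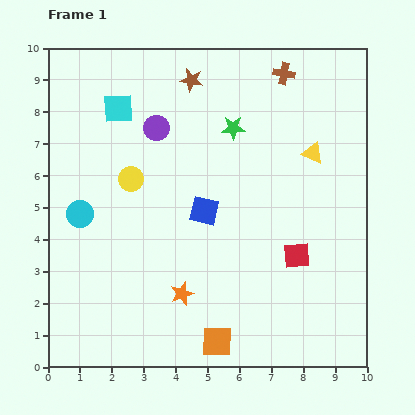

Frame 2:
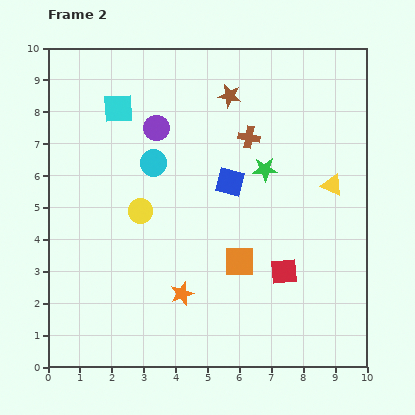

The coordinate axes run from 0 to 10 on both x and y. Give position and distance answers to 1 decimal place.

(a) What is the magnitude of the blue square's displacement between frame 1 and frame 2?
1.2

The blue square moved from (4.9, 4.9) to (5.7, 5.8), a distance of √(0.8² + 0.9²) ≈ 1.2.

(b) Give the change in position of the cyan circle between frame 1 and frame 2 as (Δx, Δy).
(2.3, 1.6)

The cyan circle was at (1.0, 4.8) in frame 1 and (3.3, 6.4) in frame 2.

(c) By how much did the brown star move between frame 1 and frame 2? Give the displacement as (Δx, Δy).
(1.2, -0.5)

The brown star was at (4.5, 9.0) in frame 1 and (5.7, 8.5) in frame 2.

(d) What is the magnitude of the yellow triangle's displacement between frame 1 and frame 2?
1.2

The yellow triangle moved from (8.3, 6.7) to (8.9, 5.7), a distance of √(0.6² + 1.0²) ≈ 1.2.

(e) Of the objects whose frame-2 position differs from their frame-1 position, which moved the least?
the red square

(moved 0.6)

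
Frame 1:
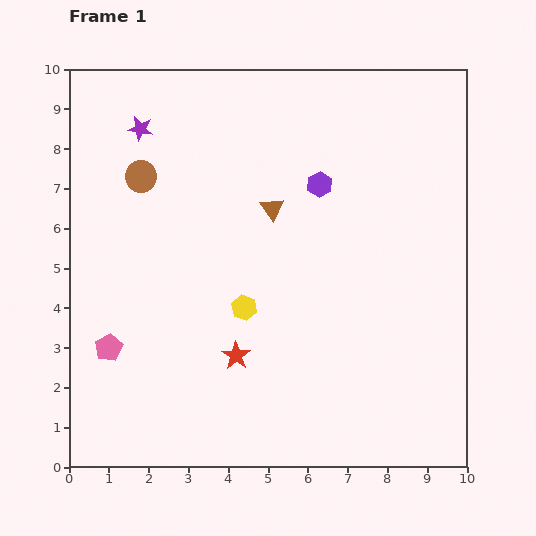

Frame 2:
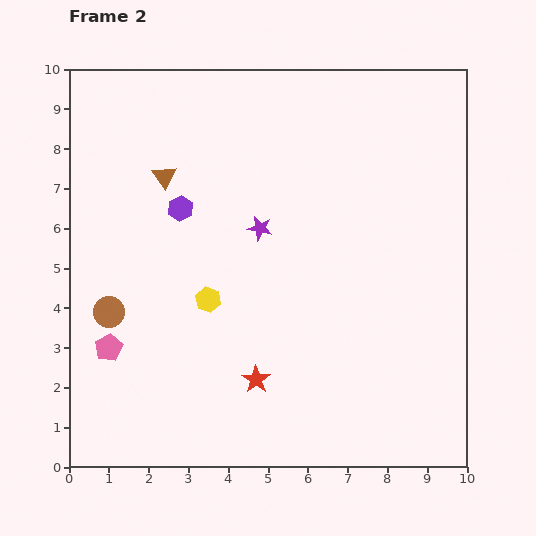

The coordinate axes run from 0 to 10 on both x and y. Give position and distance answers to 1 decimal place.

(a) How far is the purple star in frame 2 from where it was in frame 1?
3.9

The purple star moved from (1.8, 8.5) to (4.8, 6.0), a distance of √(3.0² + 2.5²) ≈ 3.9.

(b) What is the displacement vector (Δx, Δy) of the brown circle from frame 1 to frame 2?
(-0.8, -3.4)

The brown circle was at (1.8, 7.3) in frame 1 and (1.0, 3.9) in frame 2.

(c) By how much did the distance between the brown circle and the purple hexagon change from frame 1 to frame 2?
-1.3

Distance in frame 1: 4.5. Distance in frame 2: 3.2.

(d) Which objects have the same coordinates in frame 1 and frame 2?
the pink pentagon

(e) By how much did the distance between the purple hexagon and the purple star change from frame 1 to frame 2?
-2.6

Distance in frame 1: 4.7. Distance in frame 2: 2.1.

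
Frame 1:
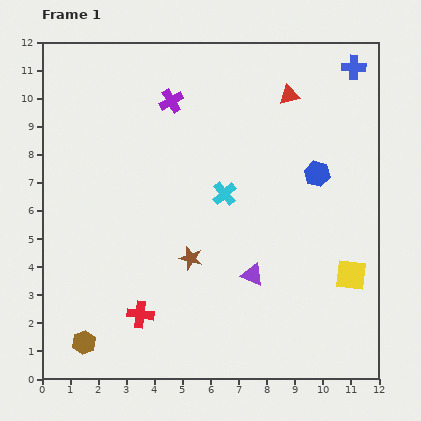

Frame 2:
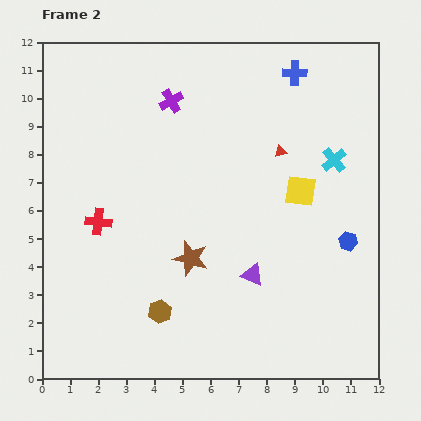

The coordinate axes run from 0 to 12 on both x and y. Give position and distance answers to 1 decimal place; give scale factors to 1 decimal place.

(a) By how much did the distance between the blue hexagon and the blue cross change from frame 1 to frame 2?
+2.3

Distance in frame 1: 4.0. Distance in frame 2: 6.3.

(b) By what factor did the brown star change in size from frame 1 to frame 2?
1.5×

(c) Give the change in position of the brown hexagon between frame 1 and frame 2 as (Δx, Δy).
(2.7, 1.1)

The brown hexagon was at (1.5, 1.3) in frame 1 and (4.2, 2.4) in frame 2.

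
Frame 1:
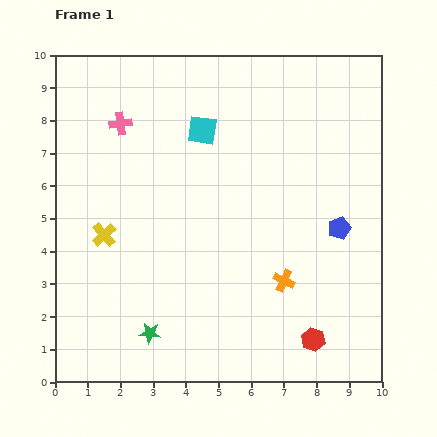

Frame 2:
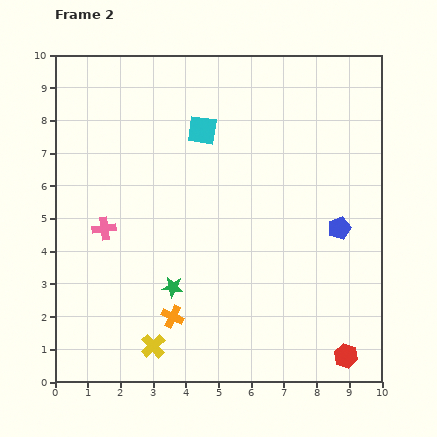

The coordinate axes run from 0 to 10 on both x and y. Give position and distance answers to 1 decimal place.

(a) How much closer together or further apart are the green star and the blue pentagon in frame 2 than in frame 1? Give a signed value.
-1.2

Distance in frame 1: 6.6. Distance in frame 2: 5.4.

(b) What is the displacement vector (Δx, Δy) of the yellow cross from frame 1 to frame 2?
(1.5, -3.4)

The yellow cross was at (1.5, 4.5) in frame 1 and (3.0, 1.1) in frame 2.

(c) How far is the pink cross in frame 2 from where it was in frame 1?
3.2

The pink cross moved from (2.0, 7.9) to (1.5, 4.7), a distance of √(0.5² + 3.2²) ≈ 3.2.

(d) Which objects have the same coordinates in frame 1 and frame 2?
the blue pentagon, the cyan square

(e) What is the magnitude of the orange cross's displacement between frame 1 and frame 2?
3.6

The orange cross moved from (7.0, 3.1) to (3.6, 2.0), a distance of √(3.4² + 1.1²) ≈ 3.6.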